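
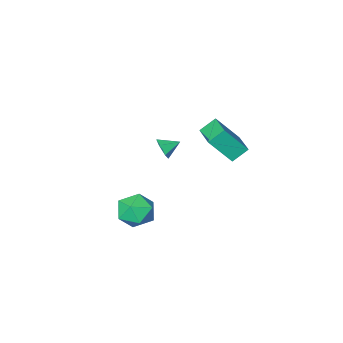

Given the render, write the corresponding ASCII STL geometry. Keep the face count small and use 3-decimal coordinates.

solid 
facet normal -0.676 -0.532 0.511
outer loop
vertex 2.359 0.33 1.115
vertex 3.132 -0.64 1.127
vertex 3.169 0.194 2.045
endloop
endfacet
facet normal -0.732 0.163 0.661
outer loop
vertex 2.359 0.33 1.115
vertex 3.169 0.194 2.045
vertex 2.973 1.315 1.552
endloop
endfacet
facet normal -0.858 0.512 0.052
outer loop
vertex 2.359 0.33 1.115
vertex 2.973 1.315 1.552
vertex 2.816 1.175 0.329
endloop
endfacet
facet normal -0.879 0.032 -0.476
outer loop
vertex 2.359 0.33 1.115
vertex 2.816 1.175 0.329
vertex 2.914 -0.034 0.066
endloop
endfacet
facet normal -0.766 -0.613 -0.193
outer loop
vertex 2.359 0.33 1.115
vertex 2.914 -0.034 0.066
vertex 3.132 -0.64 1.127
endloop
endfacet
facet normal -0.104 0.385 0.917
outer loop
vertex 2.973 1.315 1.552
vertex 3.169 0.194 2.045
vertex 4.126 0.954 1.834
endloop
endfacet
facet normal -0.013 -0.740 0.673
outer loop
vertex 3.169 0.194 2.045
vertex 3.132 -0.64 1.127
vertex 4.224 -0.255 1.571
endloop
endfacet
facet normal -0.159 -0.871 -0.465
outer loop
vertex 3.132 -0.64 1.127
vertex 2.914 -0.034 0.066
vertex 4.067 -0.395 0.348
endloop
endfacet
facet normal -0.341 0.173 -0.924
outer loop
vertex 2.914 -0.034 0.066
vertex 2.816 1.175 0.329
vertex 3.871 0.726 -0.145
endloop
endfacet
facet normal -0.307 0.949 -0.069
outer loop
vertex 2.816 1.175 0.329
vertex 2.973 1.315 1.552
vertex 3.908 1.56 0.773
endloop
endfacet
facet normal 0.879 -0.032 0.476
outer loop
vertex 4.681 0.59 0.785
vertex 4.126 0.954 1.834
vertex 4.224 -0.255 1.571
endloop
endfacet
facet normal 0.858 -0.512 -0.052
outer loop
vertex 4.681 0.59 0.785
vertex 4.224 -0.255 1.571
vertex 4.067 -0.395 0.348
endloop
endfacet
facet normal 0.732 -0.163 -0.661
outer loop
vertex 4.681 0.59 0.785
vertex 4.067 -0.395 0.348
vertex 3.871 0.726 -0.145
endloop
endfacet
facet normal 0.676 0.532 -0.511
outer loop
vertex 4.681 0.59 0.785
vertex 3.871 0.726 -0.145
vertex 3.908 1.56 0.773
endloop
endfacet
facet normal 0.766 0.613 0.193
outer loop
vertex 4.681 0.59 0.785
vertex 3.908 1.56 0.773
vertex 4.126 0.954 1.834
endloop
endfacet
facet normal 0.341 -0.173 0.924
outer loop
vertex 4.224 -0.255 1.571
vertex 4.126 0.954 1.834
vertex 3.169 0.194 2.045
endloop
endfacet
facet normal 0.307 -0.949 0.069
outer loop
vertex 4.067 -0.395 0.348
vertex 4.224 -0.255 1.571
vertex 3.132 -0.64 1.127
endloop
endfacet
facet normal 0.104 -0.385 -0.917
outer loop
vertex 3.871 0.726 -0.145
vertex 4.067 -0.395 0.348
vertex 2.914 -0.034 0.066
endloop
endfacet
facet normal 0.013 0.740 -0.673
outer loop
vertex 3.908 1.56 0.773
vertex 3.871 0.726 -0.145
vertex 2.816 1.175 0.329
endloop
endfacet
facet normal 0.159 0.871 0.465
outer loop
vertex 4.126 0.954 1.834
vertex 3.908 1.56 0.773
vertex 2.973 1.315 1.552
endloop
endfacet
facet normal 0.872 -0.273 -0.406
outer loop
vertex -0.005 -3.191 2.805
vertex -0.373 -3.465 2.199
vertex -0.142 -2.741 2.209
endloop
endfacet
facet normal -0.043 0.792 0.608
outer loop
vertex -0.005 -3.191 2.805
vertex -0.142 -2.741 2.209
vertex -1.367 -3.155 2.661
endloop
endfacet
facet normal 0.873 -0.273 -0.405
outer loop
vertex -0.142 -2.741 2.209
vertex -0.373 -3.465 2.199
vertex -0.509 -3.015 1.602
endloop
endfacet
facet normal -0.375 0.909 -0.184
outer loop
vertex -0.142 -2.741 2.209
vertex -0.509 -3.015 1.602
vertex -1.367 -3.155 2.661
endloop
endfacet
facet normal 0.873 -0.273 -0.405
outer loop
vertex -0.509 -3.015 1.602
vertex -0.373 -3.465 2.199
vertex -0.74 -3.739 1.592
endloop
endfacet
facet normal -0.768 0.253 -0.589
outer loop
vertex -0.509 -3.015 1.602
vertex -0.74 -3.739 1.592
vertex -1.367 -3.155 2.661
endloop
endfacet
facet normal 0.873 -0.272 -0.405
outer loop
vertex -0.74 -3.739 1.592
vertex -0.373 -3.465 2.199
vertex -0.603 -4.189 2.189
endloop
endfacet
facet normal -0.830 -0.521 -0.202
outer loop
vertex -0.74 -3.739 1.592
vertex -0.603 -4.189 2.189
vertex -1.367 -3.155 2.661
endloop
endfacet
facet normal 0.873 -0.272 -0.405
outer loop
vertex -0.603 -4.189 2.189
vertex -0.373 -3.465 2.199
vertex -0.236 -3.915 2.796
endloop
endfacet
facet normal -0.498 -0.637 0.589
outer loop
vertex -0.603 -4.189 2.189
vertex -0.236 -3.915 2.796
vertex -1.367 -3.155 2.661
endloop
endfacet
facet normal 0.872 -0.273 -0.406
outer loop
vertex -0.236 -3.915 2.796
vertex -0.373 -3.465 2.199
vertex -0.005 -3.191 2.805
endloop
endfacet
facet normal -0.105 0.021 0.994
outer loop
vertex -0.236 -3.915 2.796
vertex -0.005 -3.191 2.805
vertex -1.367 -3.155 2.661
endloop
endfacet
facet normal -0.777 0.125 0.617
outer loop
vertex -3.524 -2.826 4.11
vertex -2.976 -0.959 4.421
vertex -4.755 -2.184 2.43
endloop
endfacet
facet normal -0.279 -0.947 -0.158
outer loop
vertex -3.784 -2.341 1.659
vertex -3.524 -2.826 4.11
vertex -4.755 -2.184 2.43
endloop
endfacet
facet normal -0.777 0.125 0.617
outer loop
vertex -4.755 -2.184 2.43
vertex -2.976 -0.959 4.421
vertex -4.207 -0.318 2.741
endloop
endfacet
facet normal -0.565 0.294 -0.771
outer loop
vertex -4.207 -0.318 2.741
vertex -3.784 -2.341 1.659
vertex -4.755 -2.184 2.43
endloop
endfacet
facet normal 0.565 -0.294 0.771
outer loop
vertex -3.524 -2.826 4.11
vertex -2.005 -1.116 3.65
vertex -2.976 -0.959 4.421
endloop
endfacet
facet normal -0.278 -0.948 -0.158
outer loop
vertex -2.553 -2.982 3.339
vertex -3.524 -2.826 4.11
vertex -3.784 -2.341 1.659
endloop
endfacet
facet normal 0.565 -0.294 0.771
outer loop
vertex -2.553 -2.982 3.339
vertex -2.005 -1.116 3.65
vertex -3.524 -2.826 4.11
endloop
endfacet
facet normal 0.278 0.947 0.158
outer loop
vertex -2.976 -0.959 4.421
vertex -2.005 -1.116 3.65
vertex -4.207 -0.318 2.741
endloop
endfacet
facet normal -0.565 0.294 -0.771
outer loop
vertex -3.236 -0.474 1.97
vertex -3.784 -2.341 1.659
vertex -4.207 -0.318 2.741
endloop
endfacet
facet normal 0.278 0.947 0.158
outer loop
vertex -4.207 -0.318 2.741
vertex -2.005 -1.116 3.65
vertex -3.236 -0.474 1.97
endloop
endfacet
facet normal 0.777 -0.125 -0.617
outer loop
vertex -3.236 -0.474 1.97
vertex -2.553 -2.982 3.339
vertex -3.784 -2.341 1.659
endloop
endfacet
facet normal 0.777 -0.125 -0.617
outer loop
vertex -2.005 -1.116 3.65
vertex -2.553 -2.982 3.339
vertex -3.236 -0.474 1.97
endloop
endfacet

endsolid


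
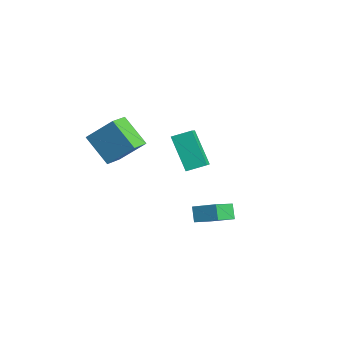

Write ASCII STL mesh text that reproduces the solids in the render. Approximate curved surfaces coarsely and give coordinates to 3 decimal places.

solid 
facet normal -0.502 0.792 -0.348
outer loop
vertex -3.592 -2.8 0.149
vertex -2.816 -1.765 1.387
vertex -2.192 -2.433 -1.035
endloop
endfacet
facet normal -0.433 -0.578 -0.692
outer loop
vertex -1.544 -3.455 -0.587
vertex -3.592 -2.8 0.149
vertex -2.192 -2.433 -1.035
endloop
endfacet
facet normal -0.502 0.792 -0.348
outer loop
vertex -2.192 -2.433 -1.035
vertex -2.816 -1.765 1.387
vertex -1.416 -1.398 0.202
endloop
endfacet
facet normal 0.748 0.197 -0.634
outer loop
vertex -1.416 -1.398 0.202
vertex -1.544 -3.455 -0.587
vertex -2.192 -2.433 -1.035
endloop
endfacet
facet normal -0.748 -0.197 0.634
outer loop
vertex -3.592 -2.8 0.149
vertex -2.168 -2.787 1.835
vertex -2.816 -1.765 1.387
endloop
endfacet
facet normal -0.433 -0.578 -0.691
outer loop
vertex -2.944 -3.822 0.598
vertex -3.592 -2.8 0.149
vertex -1.544 -3.455 -0.587
endloop
endfacet
facet normal -0.748 -0.196 0.634
outer loop
vertex -2.944 -3.822 0.598
vertex -2.168 -2.787 1.835
vertex -3.592 -2.8 0.149
endloop
endfacet
facet normal 0.434 0.578 0.691
outer loop
vertex -2.816 -1.765 1.387
vertex -2.168 -2.787 1.835
vertex -1.416 -1.398 0.202
endloop
endfacet
facet normal 0.749 0.196 -0.633
outer loop
vertex -0.768 -2.42 0.651
vertex -1.544 -3.455 -0.587
vertex -1.416 -1.398 0.202
endloop
endfacet
facet normal 0.433 0.578 0.691
outer loop
vertex -1.416 -1.398 0.202
vertex -2.168 -2.787 1.835
vertex -0.768 -2.42 0.651
endloop
endfacet
facet normal 0.502 -0.792 0.348
outer loop
vertex -0.768 -2.42 0.651
vertex -2.944 -3.822 0.598
vertex -1.544 -3.455 -0.587
endloop
endfacet
facet normal 0.502 -0.792 0.348
outer loop
vertex -2.168 -2.787 1.835
vertex -2.944 -3.822 0.598
vertex -0.768 -2.42 0.651
endloop
endfacet
facet normal -0.736 -0.544 -0.403
outer loop
vertex 2.826 -1.445 -1.569
vertex 2.339 -0.215 -2.338
vertex 3.346 -1.655 -2.235
endloop
endfacet
facet normal 0.318 -0.804 0.502
outer loop
vertex 4.281 -0.965 -1.722
vertex 2.826 -1.445 -1.569
vertex 3.346 -1.655 -2.235
endloop
endfacet
facet normal -0.736 -0.544 -0.404
outer loop
vertex 3.346 -1.655 -2.235
vertex 2.339 -0.215 -2.338
vertex 2.859 -0.425 -3.003
endloop
endfacet
facet normal 0.597 -0.241 -0.765
outer loop
vertex 2.859 -0.425 -3.003
vertex 4.281 -0.965 -1.722
vertex 3.346 -1.655 -2.235
endloop
endfacet
facet normal -0.598 0.241 0.765
outer loop
vertex 2.826 -1.445 -1.569
vertex 3.274 0.475 -1.825
vertex 2.339 -0.215 -2.338
endloop
endfacet
facet normal 0.318 -0.804 0.503
outer loop
vertex 3.761 -0.755 -1.057
vertex 2.826 -1.445 -1.569
vertex 4.281 -0.965 -1.722
endloop
endfacet
facet normal -0.597 0.241 0.765
outer loop
vertex 3.761 -0.755 -1.057
vertex 3.274 0.475 -1.825
vertex 2.826 -1.445 -1.569
endloop
endfacet
facet normal -0.318 0.804 -0.502
outer loop
vertex 2.339 -0.215 -2.338
vertex 3.274 0.475 -1.825
vertex 2.859 -0.425 -3.003
endloop
endfacet
facet normal 0.597 -0.242 -0.765
outer loop
vertex 3.794 0.265 -2.491
vertex 4.281 -0.965 -1.722
vertex 2.859 -0.425 -3.003
endloop
endfacet
facet normal -0.318 0.804 -0.502
outer loop
vertex 2.859 -0.425 -3.003
vertex 3.274 0.475 -1.825
vertex 3.794 0.265 -2.491
endloop
endfacet
facet normal 0.736 0.544 0.404
outer loop
vertex 3.794 0.265 -2.491
vertex 3.761 -0.755 -1.057
vertex 4.281 -0.965 -1.722
endloop
endfacet
facet normal 0.736 0.543 0.403
outer loop
vertex 3.274 0.475 -1.825
vertex 3.761 -0.755 -1.057
vertex 3.794 0.265 -2.491
endloop
endfacet
facet normal -0.653 0.004 0.757
outer loop
vertex -2.099 0.356 -0.375
vertex -1.689 1.281 -0.026
vertex -3.281 1.266 -1.399
endloop
endfacet
facet normal -0.383 -0.864 -0.326
outer loop
vertex -1.871 1.259 -3.034
vertex -2.099 0.356 -0.375
vertex -3.281 1.266 -1.399
endloop
endfacet
facet normal -0.653 0.003 0.757
outer loop
vertex -3.281 1.266 -1.399
vertex -1.689 1.281 -0.026
vertex -2.872 2.191 -1.05
endloop
endfacet
facet normal -0.654 0.503 -0.566
outer loop
vertex -2.872 2.191 -1.05
vertex -1.871 1.259 -3.034
vertex -3.281 1.266 -1.399
endloop
endfacet
facet normal 0.653 -0.503 0.566
outer loop
vertex -2.099 0.356 -0.375
vertex -0.279 1.274 -1.661
vertex -1.689 1.281 -0.026
endloop
endfacet
facet normal -0.382 -0.864 -0.326
outer loop
vertex -0.688 0.349 -2.01
vertex -2.099 0.356 -0.375
vertex -1.871 1.259 -3.034
endloop
endfacet
facet normal 0.653 -0.503 0.566
outer loop
vertex -0.688 0.349 -2.01
vertex -0.279 1.274 -1.661
vertex -2.099 0.356 -0.375
endloop
endfacet
facet normal 0.383 0.864 0.326
outer loop
vertex -1.689 1.281 -0.026
vertex -0.279 1.274 -1.661
vertex -2.872 2.191 -1.05
endloop
endfacet
facet normal -0.653 0.503 -0.566
outer loop
vertex -1.461 2.184 -2.685
vertex -1.871 1.259 -3.034
vertex -2.872 2.191 -1.05
endloop
endfacet
facet normal 0.383 0.864 0.326
outer loop
vertex -2.872 2.191 -1.05
vertex -0.279 1.274 -1.661
vertex -1.461 2.184 -2.685
endloop
endfacet
facet normal 0.653 -0.004 -0.757
outer loop
vertex -1.461 2.184 -2.685
vertex -0.688 0.349 -2.01
vertex -1.871 1.259 -3.034
endloop
endfacet
facet normal 0.653 -0.003 -0.757
outer loop
vertex -0.279 1.274 -1.661
vertex -0.688 0.349 -2.01
vertex -1.461 2.184 -2.685
endloop
endfacet

endsolid


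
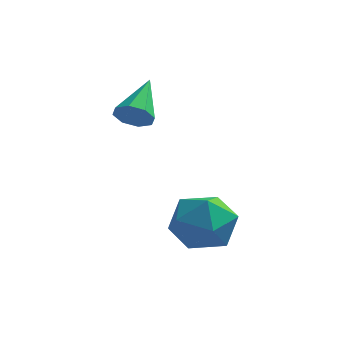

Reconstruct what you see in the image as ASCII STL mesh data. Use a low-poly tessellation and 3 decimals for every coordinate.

solid 
facet normal -0.041 -0.866 -0.498
outer loop
vertex -1.759 0.178 -0.184
vertex -2.25 0.478 -0.665
vertex -1.503 0.425 -0.634
endloop
endfacet
facet normal 0.857 0.045 0.513
outer loop
vertex -1.759 0.178 -0.184
vertex -1.503 0.425 -0.634
vertex -2.17 2.202 0.325
endloop
endfacet
facet normal -0.041 -0.866 -0.498
outer loop
vertex -1.503 0.425 -0.634
vertex -2.25 0.478 -0.665
vertex -1.684 0.703 -1.103
endloop
endfacet
facet normal 0.909 0.402 -0.113
outer loop
vertex -1.503 0.425 -0.634
vertex -1.684 0.703 -1.103
vertex -2.17 2.202 0.325
endloop
endfacet
facet normal -0.041 -0.866 -0.498
outer loop
vertex -1.684 0.703 -1.103
vertex -2.25 0.478 -0.665
vertex -2.197 0.849 -1.315
endloop
endfacet
facet normal 0.435 0.691 -0.577
outer loop
vertex -1.684 0.703 -1.103
vertex -2.197 0.849 -1.315
vertex -2.17 2.202 0.325
endloop
endfacet
facet normal -0.041 -0.866 -0.498
outer loop
vertex -2.197 0.849 -1.315
vertex -2.25 0.478 -0.665
vertex -2.741 0.778 -1.147
endloop
endfacet
facet normal -0.284 0.742 -0.607
outer loop
vertex -2.197 0.849 -1.315
vertex -2.741 0.778 -1.147
vertex -2.17 2.202 0.325
endloop
endfacet
facet normal -0.040 -0.866 -0.498
outer loop
vertex -2.741 0.778 -1.147
vertex -2.25 0.478 -0.665
vertex -2.998 0.531 -0.697
endloop
endfacet
facet normal -0.830 0.525 -0.186
outer loop
vertex -2.741 0.778 -1.147
vertex -2.998 0.531 -0.697
vertex -2.17 2.202 0.325
endloop
endfacet
facet normal -0.040 -0.866 -0.498
outer loop
vertex -2.998 0.531 -0.697
vertex -2.25 0.478 -0.665
vertex -2.816 0.253 -0.228
endloop
endfacet
facet normal -0.882 0.167 0.441
outer loop
vertex -2.998 0.531 -0.697
vertex -2.816 0.253 -0.228
vertex -2.17 2.202 0.325
endloop
endfacet
facet normal -0.041 -0.866 -0.498
outer loop
vertex -2.816 0.253 -0.228
vertex -2.25 0.478 -0.665
vertex -2.303 0.107 -0.016
endloop
endfacet
facet normal -0.408 -0.121 0.905
outer loop
vertex -2.816 0.253 -0.228
vertex -2.303 0.107 -0.016
vertex -2.17 2.202 0.325
endloop
endfacet
facet normal -0.041 -0.866 -0.498
outer loop
vertex -2.303 0.107 -0.016
vertex -2.25 0.478 -0.665
vertex -1.759 0.178 -0.184
endloop
endfacet
facet normal 0.311 -0.172 0.935
outer loop
vertex -2.303 0.107 -0.016
vertex -1.759 0.178 -0.184
vertex -2.17 2.202 0.325
endloop
endfacet
facet normal -0.418 0.797 0.436
outer loop
vertex 0.271 -1.256 -4.069
vertex -0.01 -1.957 -3.058
vertex 1.093 -1.347 -3.116
endloop
endfacet
facet normal 0.111 0.994 -0.001
outer loop
vertex 0.271 -1.256 -4.069
vertex 1.093 -1.347 -3.116
vertex 1.502 -1.394 -4.308
endloop
endfacet
facet normal -0.043 0.754 -0.655
outer loop
vertex 0.271 -1.256 -4.069
vertex 1.502 -1.394 -4.308
vertex 0.652 -2.033 -4.988
endloop
endfacet
facet normal -0.667 0.409 -0.622
outer loop
vertex 0.271 -1.256 -4.069
vertex 0.652 -2.033 -4.988
vertex -0.282 -2.381 -4.215
endloop
endfacet
facet normal -0.899 0.435 0.052
outer loop
vertex 0.271 -1.256 -4.069
vertex -0.282 -2.381 -4.215
vertex -0.01 -1.957 -3.058
endloop
endfacet
facet normal 0.709 0.671 0.217
outer loop
vertex 1.502 -1.394 -4.308
vertex 1.093 -1.347 -3.116
vertex 1.982 -2.179 -3.445
endloop
endfacet
facet normal -0.147 0.353 0.924
outer loop
vertex 1.093 -1.347 -3.116
vertex -0.01 -1.957 -3.058
vertex 1.048 -2.527 -2.672
endloop
endfacet
facet normal -0.924 -0.233 0.303
outer loop
vertex -0.01 -1.957 -3.058
vertex -0.282 -2.381 -4.215
vertex 0.198 -3.166 -3.352
endloop
endfacet
facet normal -0.550 -0.276 -0.788
outer loop
vertex -0.282 -2.381 -4.215
vertex 0.652 -2.033 -4.988
vertex 0.607 -3.213 -4.544
endloop
endfacet
facet normal 0.460 0.284 -0.841
outer loop
vertex 0.652 -2.033 -4.988
vertex 1.502 -1.394 -4.308
vertex 1.71 -2.603 -4.602
endloop
endfacet
facet normal 0.667 -0.409 0.622
outer loop
vertex 1.429 -3.304 -3.591
vertex 1.982 -2.179 -3.445
vertex 1.048 -2.527 -2.672
endloop
endfacet
facet normal 0.043 -0.754 0.655
outer loop
vertex 1.429 -3.304 -3.591
vertex 1.048 -2.527 -2.672
vertex 0.198 -3.166 -3.352
endloop
endfacet
facet normal -0.111 -0.994 0.001
outer loop
vertex 1.429 -3.304 -3.591
vertex 0.198 -3.166 -3.352
vertex 0.607 -3.213 -4.544
endloop
endfacet
facet normal 0.418 -0.797 -0.436
outer loop
vertex 1.429 -3.304 -3.591
vertex 0.607 -3.213 -4.544
vertex 1.71 -2.603 -4.602
endloop
endfacet
facet normal 0.899 -0.435 -0.052
outer loop
vertex 1.429 -3.304 -3.591
vertex 1.71 -2.603 -4.602
vertex 1.982 -2.179 -3.445
endloop
endfacet
facet normal 0.550 0.276 0.788
outer loop
vertex 1.048 -2.527 -2.672
vertex 1.982 -2.179 -3.445
vertex 1.093 -1.347 -3.116
endloop
endfacet
facet normal -0.460 -0.284 0.841
outer loop
vertex 0.198 -3.166 -3.352
vertex 1.048 -2.527 -2.672
vertex -0.01 -1.957 -3.058
endloop
endfacet
facet normal -0.709 -0.671 -0.217
outer loop
vertex 0.607 -3.213 -4.544
vertex 0.198 -3.166 -3.352
vertex -0.282 -2.381 -4.215
endloop
endfacet
facet normal 0.147 -0.353 -0.924
outer loop
vertex 1.71 -2.603 -4.602
vertex 0.607 -3.213 -4.544
vertex 0.652 -2.033 -4.988
endloop
endfacet
facet normal 0.924 0.233 -0.303
outer loop
vertex 1.982 -2.179 -3.445
vertex 1.71 -2.603 -4.602
vertex 1.502 -1.394 -4.308
endloop
endfacet

endsolid


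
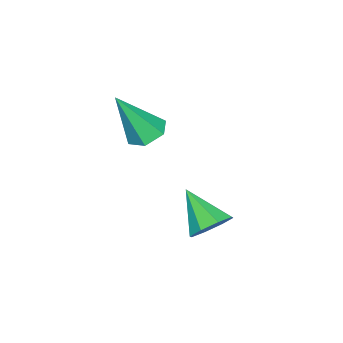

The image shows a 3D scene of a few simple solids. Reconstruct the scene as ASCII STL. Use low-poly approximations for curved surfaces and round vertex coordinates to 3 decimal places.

solid 
facet normal 0.261 0.734 -0.627
outer loop
vertex 0.717 2.888 -2.458
vertex -0.02 3.251 -2.34
vertex 0.724 3.299 -1.974
endloop
endfacet
facet normal 0.772 -0.490 0.405
outer loop
vertex 0.717 2.888 -2.458
vertex 0.724 3.299 -1.974
vertex -0.46 2.009 -1.28
endloop
endfacet
facet normal 0.261 0.734 -0.627
outer loop
vertex 0.724 3.299 -1.974
vertex -0.02 3.251 -2.34
vertex 0.294 3.682 -1.704
endloop
endfacet
facet normal 0.520 -0.018 0.854
outer loop
vertex 0.724 3.299 -1.974
vertex 0.294 3.682 -1.704
vertex -0.46 2.009 -1.28
endloop
endfacet
facet normal 0.260 0.735 -0.626
outer loop
vertex 0.294 3.682 -1.704
vertex -0.02 3.251 -2.34
vertex -0.319 3.812 -1.806
endloop
endfacet
facet normal -0.098 0.286 0.953
outer loop
vertex 0.294 3.682 -1.704
vertex -0.319 3.812 -1.806
vertex -0.46 2.009 -1.28
endloop
endfacet
facet normal 0.260 0.735 -0.627
outer loop
vertex -0.319 3.812 -1.806
vertex -0.02 3.251 -2.34
vertex -0.757 3.613 -2.221
endloop
endfacet
facet normal -0.723 0.245 0.646
outer loop
vertex -0.319 3.812 -1.806
vertex -0.757 3.613 -2.221
vertex -0.46 2.009 -1.28
endloop
endfacet
facet normal 0.260 0.735 -0.626
outer loop
vertex -0.757 3.613 -2.221
vertex -0.02 3.251 -2.34
vertex -0.763 3.202 -2.706
endloop
endfacet
facet normal -0.987 -0.117 0.112
outer loop
vertex -0.757 3.613 -2.221
vertex -0.763 3.202 -2.706
vertex -0.46 2.009 -1.28
endloop
endfacet
facet normal 0.261 0.733 -0.628
outer loop
vertex -0.763 3.202 -2.706
vertex -0.02 3.251 -2.34
vertex -0.334 2.819 -2.975
endloop
endfacet
facet normal -0.736 -0.588 -0.336
outer loop
vertex -0.763 3.202 -2.706
vertex -0.334 2.819 -2.975
vertex -0.46 2.009 -1.28
endloop
endfacet
facet normal 0.260 0.734 -0.628
outer loop
vertex -0.334 2.819 -2.975
vertex -0.02 3.251 -2.34
vertex 0.279 2.689 -2.873
endloop
endfacet
facet normal -0.117 -0.893 -0.435
outer loop
vertex -0.334 2.819 -2.975
vertex 0.279 2.689 -2.873
vertex -0.46 2.009 -1.28
endloop
endfacet
facet normal 0.261 0.734 -0.627
outer loop
vertex 0.279 2.689 -2.873
vertex -0.02 3.251 -2.34
vertex 0.717 2.888 -2.458
endloop
endfacet
facet normal 0.508 -0.852 -0.128
outer loop
vertex 0.279 2.689 -2.873
vertex 0.717 2.888 -2.458
vertex -0.46 2.009 -1.28
endloop
endfacet
facet normal -0.340 0.353 -0.872
outer loop
vertex -0.338 -0.101 0.2
vertex -0.897 0.262 0.565
vertex -0.232 0.61 0.447
endloop
endfacet
facet normal 0.989 -0.116 -0.090
outer loop
vertex -0.338 -0.101 0.2
vertex -0.232 0.61 0.447
vertex -0.183 -0.482 2.395
endloop
endfacet
facet normal -0.340 0.355 -0.871
outer loop
vertex -0.232 0.61 0.447
vertex -0.897 0.262 0.565
vertex -0.791 0.973 0.813
endloop
endfacet
facet normal 0.661 0.661 0.354
outer loop
vertex -0.232 0.61 0.447
vertex -0.791 0.973 0.813
vertex -0.183 -0.482 2.395
endloop
endfacet
facet normal -0.340 0.355 -0.871
outer loop
vertex -0.791 0.973 0.813
vertex -0.897 0.262 0.565
vertex -1.456 0.625 0.931
endloop
endfacet
facet normal -0.227 0.672 0.705
outer loop
vertex -0.791 0.973 0.813
vertex -1.456 0.625 0.931
vertex -0.183 -0.482 2.395
endloop
endfacet
facet normal -0.341 0.353 -0.871
outer loop
vertex -1.456 0.625 0.931
vertex -0.897 0.262 0.565
vertex -1.562 -0.086 0.684
endloop
endfacet
facet normal -0.786 -0.095 0.611
outer loop
vertex -1.456 0.625 0.931
vertex -1.562 -0.086 0.684
vertex -0.183 -0.482 2.395
endloop
endfacet
facet normal -0.341 0.354 -0.871
outer loop
vertex -1.562 -0.086 0.684
vertex -0.897 0.262 0.565
vertex -1.004 -0.449 0.318
endloop
endfacet
facet normal -0.458 -0.873 0.167
outer loop
vertex -1.562 -0.086 0.684
vertex -1.004 -0.449 0.318
vertex -0.183 -0.482 2.395
endloop
endfacet
facet normal -0.339 0.354 -0.872
outer loop
vertex -1.004 -0.449 0.318
vertex -0.897 0.262 0.565
vertex -0.338 -0.101 0.2
endloop
endfacet
facet normal 0.429 -0.884 -0.184
outer loop
vertex -1.004 -0.449 0.318
vertex -0.338 -0.101 0.2
vertex -0.183 -0.482 2.395
endloop
endfacet

endsolid


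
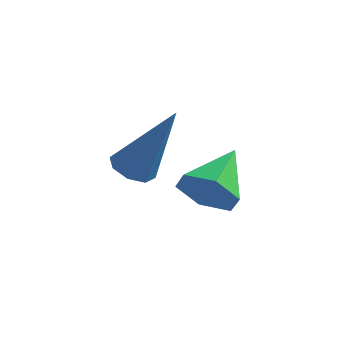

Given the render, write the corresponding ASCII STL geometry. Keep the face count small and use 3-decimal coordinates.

solid 
facet normal -0.119 -0.915 -0.387
outer loop
vertex 3.201 -2.349 1.631
vertex 2.759 -2.526 2.185
vertex 2.482 -2.233 1.577
endloop
endfacet
facet normal 0.167 0.721 -0.672
outer loop
vertex 3.201 -2.349 1.631
vertex 2.482 -2.233 1.577
vertex 2.921 -1.274 2.715
endloop
endfacet
facet normal -0.117 -0.914 -0.388
outer loop
vertex 2.482 -2.233 1.577
vertex 2.759 -2.526 2.185
vertex 2.04 -2.411 2.13
endloop
endfacet
facet normal -0.665 0.677 -0.314
outer loop
vertex 2.482 -2.233 1.577
vertex 2.04 -2.411 2.13
vertex 2.921 -1.274 2.715
endloop
endfacet
facet normal -0.117 -0.915 -0.387
outer loop
vertex 2.04 -2.411 2.13
vertex 2.759 -2.526 2.185
vertex 2.318 -2.704 2.739
endloop
endfacet
facet normal -0.783 0.339 0.521
outer loop
vertex 2.04 -2.411 2.13
vertex 2.318 -2.704 2.739
vertex 2.921 -1.274 2.715
endloop
endfacet
facet normal -0.118 -0.914 -0.388
outer loop
vertex 2.318 -2.704 2.739
vertex 2.759 -2.526 2.185
vertex 3.036 -2.82 2.793
endloop
endfacet
facet normal -0.068 0.045 0.997
outer loop
vertex 2.318 -2.704 2.739
vertex 3.036 -2.82 2.793
vertex 2.921 -1.274 2.715
endloop
endfacet
facet normal -0.118 -0.914 -0.388
outer loop
vertex 3.036 -2.82 2.793
vertex 2.759 -2.526 2.185
vertex 3.478 -2.642 2.24
endloop
endfacet
facet normal 0.764 0.089 0.639
outer loop
vertex 3.036 -2.82 2.793
vertex 3.478 -2.642 2.24
vertex 2.921 -1.274 2.715
endloop
endfacet
facet normal -0.118 -0.915 -0.386
outer loop
vertex 3.478 -2.642 2.24
vertex 2.759 -2.526 2.185
vertex 3.201 -2.349 1.631
endloop
endfacet
facet normal 0.883 0.427 -0.196
outer loop
vertex 3.478 -2.642 2.24
vertex 3.201 -2.349 1.631
vertex 2.921 -1.274 2.715
endloop
endfacet
facet normal -0.450 -0.125 -0.884
outer loop
vertex 0.927 -1.21 1.201
vertex 0.51 -0.875 1.366
vertex 0.999 -0.798 1.106
endloop
endfacet
facet normal 0.962 -0.209 -0.177
outer loop
vertex 0.927 -1.21 1.201
vertex 0.999 -0.798 1.106
vertex 1.41 -0.625 3.134
endloop
endfacet
facet normal -0.450 -0.126 -0.884
outer loop
vertex 0.999 -0.798 1.106
vertex 0.51 -0.875 1.366
vertex 0.784 -0.431 1.163
endloop
endfacet
facet normal 0.828 0.518 -0.212
outer loop
vertex 0.999 -0.798 1.106
vertex 0.784 -0.431 1.163
vertex 1.41 -0.625 3.134
endloop
endfacet
facet normal -0.451 -0.125 -0.884
outer loop
vertex 0.784 -0.431 1.163
vertex 0.51 -0.875 1.366
vertex 0.408 -0.325 1.34
endloop
endfacet
facet normal 0.275 0.962 0.007
outer loop
vertex 0.784 -0.431 1.163
vertex 0.408 -0.325 1.34
vertex 1.41 -0.625 3.134
endloop
endfacet
facet normal -0.451 -0.125 -0.884
outer loop
vertex 0.408 -0.325 1.34
vertex 0.51 -0.875 1.366
vertex 0.092 -0.541 1.532
endloop
endfacet
facet normal -0.373 0.859 0.352
outer loop
vertex 0.408 -0.325 1.34
vertex 0.092 -0.541 1.532
vertex 1.41 -0.625 3.134
endloop
endfacet
facet normal -0.451 -0.125 -0.884
outer loop
vertex 0.092 -0.541 1.532
vertex 0.51 -0.875 1.366
vertex 0.02 -0.953 1.627
endloop
endfacet
facet normal -0.736 0.272 0.620
outer loop
vertex 0.092 -0.541 1.532
vertex 0.02 -0.953 1.627
vertex 1.41 -0.625 3.134
endloop
endfacet
facet normal -0.451 -0.125 -0.884
outer loop
vertex 0.02 -0.953 1.627
vertex 0.51 -0.875 1.366
vertex 0.235 -1.319 1.569
endloop
endfacet
facet normal -0.602 -0.457 0.655
outer loop
vertex 0.02 -0.953 1.627
vertex 0.235 -1.319 1.569
vertex 1.41 -0.625 3.134
endloop
endfacet
facet normal -0.451 -0.125 -0.884
outer loop
vertex 0.235 -1.319 1.569
vertex 0.51 -0.875 1.366
vertex 0.611 -1.425 1.392
endloop
endfacet
facet normal -0.049 -0.899 0.435
outer loop
vertex 0.235 -1.319 1.569
vertex 0.611 -1.425 1.392
vertex 1.41 -0.625 3.134
endloop
endfacet
facet normal -0.450 -0.124 -0.884
outer loop
vertex 0.611 -1.425 1.392
vertex 0.51 -0.875 1.366
vertex 0.927 -1.21 1.201
endloop
endfacet
facet normal 0.597 -0.797 0.092
outer loop
vertex 0.611 -1.425 1.392
vertex 0.927 -1.21 1.201
vertex 1.41 -0.625 3.134
endloop
endfacet

endsolid


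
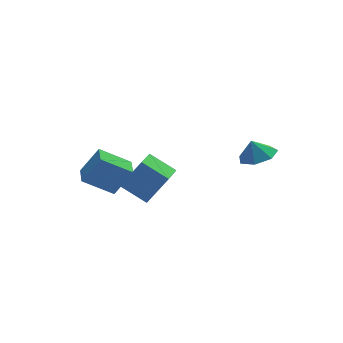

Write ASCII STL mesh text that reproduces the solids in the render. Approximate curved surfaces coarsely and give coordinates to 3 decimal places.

solid 
facet normal -0.547 0.083 -0.833
outer loop
vertex -4.158 3.497 -3.62
vertex -3.808 4.703 -3.729
vertex -2.554 2.932 -4.729
endloop
endfacet
facet normal -0.277 -0.957 0.087
outer loop
vertex -1.532 2.777 -3.171
vertex -4.158 3.497 -3.62
vertex -2.554 2.932 -4.729
endloop
endfacet
facet normal -0.547 0.083 -0.833
outer loop
vertex -2.554 2.932 -4.729
vertex -3.808 4.703 -3.729
vertex -2.204 4.138 -4.838
endloop
endfacet
facet normal 0.790 -0.279 -0.546
outer loop
vertex -2.204 4.138 -4.838
vertex -1.532 2.777 -3.171
vertex -2.554 2.932 -4.729
endloop
endfacet
facet normal -0.790 0.279 0.546
outer loop
vertex -4.158 3.497 -3.62
vertex -2.786 4.548 -2.171
vertex -3.808 4.703 -3.729
endloop
endfacet
facet normal -0.277 -0.957 0.087
outer loop
vertex -3.136 3.342 -2.062
vertex -4.158 3.497 -3.62
vertex -1.532 2.777 -3.171
endloop
endfacet
facet normal -0.790 0.279 0.546
outer loop
vertex -3.136 3.342 -2.062
vertex -2.786 4.548 -2.171
vertex -4.158 3.497 -3.62
endloop
endfacet
facet normal 0.277 0.957 -0.087
outer loop
vertex -3.808 4.703 -3.729
vertex -2.786 4.548 -2.171
vertex -2.204 4.138 -4.838
endloop
endfacet
facet normal 0.790 -0.279 -0.546
outer loop
vertex -1.182 3.983 -3.28
vertex -1.532 2.777 -3.171
vertex -2.204 4.138 -4.838
endloop
endfacet
facet normal 0.277 0.957 -0.087
outer loop
vertex -2.204 4.138 -4.838
vertex -2.786 4.548 -2.171
vertex -1.182 3.983 -3.28
endloop
endfacet
facet normal 0.547 -0.083 0.833
outer loop
vertex -1.182 3.983 -3.28
vertex -3.136 3.342 -2.062
vertex -1.532 2.777 -3.171
endloop
endfacet
facet normal 0.547 -0.083 0.833
outer loop
vertex -2.786 4.548 -2.171
vertex -3.136 3.342 -2.062
vertex -1.182 3.983 -3.28
endloop
endfacet
facet normal -0.584 0.056 -0.810
outer loop
vertex -2.28 -1.14 -2.483
vertex -3.317 -0.057 -1.66
vertex -1.308 0.248 -3.087
endloop
endfacet
facet normal 0.606 -0.634 -0.481
outer loop
vertex -0.163 0.137 -1.5
vertex -2.28 -1.14 -2.483
vertex -1.308 0.248 -3.087
endloop
endfacet
facet normal -0.584 0.057 -0.810
outer loop
vertex -1.308 0.248 -3.087
vertex -3.317 -0.057 -1.66
vertex -2.344 1.332 -2.264
endloop
endfacet
facet normal 0.540 0.771 -0.336
outer loop
vertex -2.344 1.332 -2.264
vertex -0.163 0.137 -1.5
vertex -1.308 0.248 -3.087
endloop
endfacet
facet normal -0.540 -0.772 0.336
outer loop
vertex -2.28 -1.14 -2.483
vertex -2.172 -0.168 -0.073
vertex -3.317 -0.057 -1.66
endloop
endfacet
facet normal 0.606 -0.634 -0.481
outer loop
vertex -1.136 -1.252 -0.896
vertex -2.28 -1.14 -2.483
vertex -0.163 0.137 -1.5
endloop
endfacet
facet normal -0.541 -0.771 0.335
outer loop
vertex -1.136 -1.252 -0.896
vertex -2.172 -0.168 -0.073
vertex -2.28 -1.14 -2.483
endloop
endfacet
facet normal -0.606 0.634 0.481
outer loop
vertex -3.317 -0.057 -1.66
vertex -2.172 -0.168 -0.073
vertex -2.344 1.332 -2.264
endloop
endfacet
facet normal 0.540 0.772 -0.335
outer loop
vertex -1.2 1.22 -0.677
vertex -0.163 0.137 -1.5
vertex -2.344 1.332 -2.264
endloop
endfacet
facet normal -0.606 0.634 0.481
outer loop
vertex -2.344 1.332 -2.264
vertex -2.172 -0.168 -0.073
vertex -1.2 1.22 -0.677
endloop
endfacet
facet normal 0.584 -0.057 0.810
outer loop
vertex -1.2 1.22 -0.677
vertex -1.136 -1.252 -0.896
vertex -0.163 0.137 -1.5
endloop
endfacet
facet normal 0.584 -0.057 0.810
outer loop
vertex -2.172 -0.168 -0.073
vertex -1.136 -1.252 -0.896
vertex -1.2 1.22 -0.677
endloop
endfacet
facet normal 0.248 -0.251 -0.936
outer loop
vertex 4.453 -1.141 0.009
vertex 3.554 -1.715 -0.075
vertex 3.711 -0.683 -0.31
endloop
endfacet
facet normal 0.243 0.788 0.565
outer loop
vertex 4.453 -1.141 0.009
vertex 3.711 -0.683 -0.31
vertex 3.286 -1.445 0.935
endloop
endfacet
facet normal 0.247 -0.251 -0.936
outer loop
vertex 3.711 -0.683 -0.31
vertex 3.554 -1.715 -0.075
vertex 2.85 -1.002 -0.452
endloop
endfacet
facet normal -0.376 0.842 0.387
outer loop
vertex 3.711 -0.683 -0.31
vertex 2.85 -1.002 -0.452
vertex 3.286 -1.445 0.935
endloop
endfacet
facet normal 0.248 -0.250 -0.936
outer loop
vertex 2.85 -1.002 -0.452
vertex 3.554 -1.715 -0.075
vertex 2.52 -1.858 -0.311
endloop
endfacet
facet normal -0.837 0.386 0.387
outer loop
vertex 2.85 -1.002 -0.452
vertex 2.52 -1.858 -0.311
vertex 3.286 -1.445 0.935
endloop
endfacet
facet normal 0.248 -0.251 -0.936
outer loop
vertex 2.52 -1.858 -0.311
vertex 3.554 -1.715 -0.075
vertex 2.967 -2.606 0.008
endloop
endfacet
facet normal -0.792 -0.233 0.564
outer loop
vertex 2.52 -1.858 -0.311
vertex 2.967 -2.606 0.008
vertex 3.286 -1.445 0.935
endloop
endfacet
facet normal 0.246 -0.250 -0.936
outer loop
vertex 2.967 -2.606 0.008
vertex 3.554 -1.715 -0.075
vertex 3.857 -2.684 0.263
endloop
endfacet
facet normal -0.274 -0.553 0.787
outer loop
vertex 2.967 -2.606 0.008
vertex 3.857 -2.684 0.263
vertex 3.286 -1.445 0.935
endloop
endfacet
facet normal 0.247 -0.249 -0.936
outer loop
vertex 3.857 -2.684 0.263
vertex 3.554 -1.715 -0.075
vertex 4.518 -2.032 0.264
endloop
endfacet
facet normal 0.325 -0.331 0.886
outer loop
vertex 3.857 -2.684 0.263
vertex 4.518 -2.032 0.264
vertex 3.286 -1.445 0.935
endloop
endfacet
facet normal 0.247 -0.250 -0.936
outer loop
vertex 4.518 -2.032 0.264
vertex 3.554 -1.715 -0.075
vertex 4.453 -1.141 0.009
endloop
endfacet
facet normal 0.556 0.266 0.788
outer loop
vertex 4.518 -2.032 0.264
vertex 4.453 -1.141 0.009
vertex 3.286 -1.445 0.935
endloop
endfacet

endsolid


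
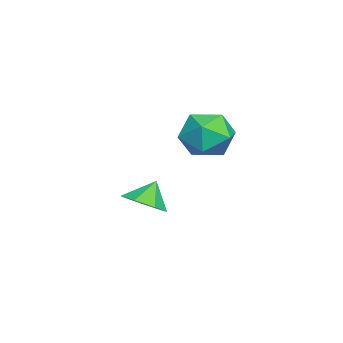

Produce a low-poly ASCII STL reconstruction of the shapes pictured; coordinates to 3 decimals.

solid 
facet normal 0.194 -0.074 0.978
outer loop
vertex 2.349 1.193 2.616
vertex 2.274 0.031 2.543
vertex 3.301 0.561 2.379
endloop
endfacet
facet normal 0.508 0.503 0.699
outer loop
vertex 2.349 1.193 2.616
vertex 3.301 0.561 2.379
vertex 3.105 1.557 1.804
endloop
endfacet
facet normal 0.000 0.912 0.409
outer loop
vertex 2.349 1.193 2.616
vertex 3.105 1.557 1.804
vertex 1.957 1.643 1.613
endloop
endfacet
facet normal -0.627 0.589 0.509
outer loop
vertex 2.349 1.193 2.616
vertex 1.957 1.643 1.613
vertex 1.443 0.7 2.07
endloop
endfacet
facet normal -0.507 -0.021 0.861
outer loop
vertex 2.349 1.193 2.616
vertex 1.443 0.7 2.07
vertex 2.274 0.031 2.543
endloop
endfacet
facet normal 0.942 0.287 0.175
outer loop
vertex 3.105 1.557 1.804
vertex 3.301 0.561 2.379
vertex 3.497 0.62 1.23
endloop
endfacet
facet normal 0.434 -0.647 0.627
outer loop
vertex 3.301 0.561 2.379
vertex 2.274 0.031 2.543
vertex 2.983 -0.323 1.687
endloop
endfacet
facet normal -0.702 -0.562 0.438
outer loop
vertex 2.274 0.031 2.543
vertex 1.443 0.7 2.07
vertex 1.835 -0.237 1.496
endloop
endfacet
facet normal -0.896 0.425 -0.131
outer loop
vertex 1.443 0.7 2.07
vertex 1.957 1.643 1.613
vertex 1.639 0.759 0.921
endloop
endfacet
facet normal 0.120 0.949 -0.293
outer loop
vertex 1.957 1.643 1.613
vertex 3.105 1.557 1.804
vertex 2.666 1.289 0.757
endloop
endfacet
facet normal 0.627 -0.589 -0.509
outer loop
vertex 2.591 0.127 0.684
vertex 3.497 0.62 1.23
vertex 2.983 -0.323 1.687
endloop
endfacet
facet normal -0.000 -0.912 -0.409
outer loop
vertex 2.591 0.127 0.684
vertex 2.983 -0.323 1.687
vertex 1.835 -0.237 1.496
endloop
endfacet
facet normal -0.508 -0.503 -0.699
outer loop
vertex 2.591 0.127 0.684
vertex 1.835 -0.237 1.496
vertex 1.639 0.759 0.921
endloop
endfacet
facet normal -0.194 0.074 -0.978
outer loop
vertex 2.591 0.127 0.684
vertex 1.639 0.759 0.921
vertex 2.666 1.289 0.757
endloop
endfacet
facet normal 0.507 0.021 -0.861
outer loop
vertex 2.591 0.127 0.684
vertex 2.666 1.289 0.757
vertex 3.497 0.62 1.23
endloop
endfacet
facet normal 0.896 -0.425 0.131
outer loop
vertex 2.983 -0.323 1.687
vertex 3.497 0.62 1.23
vertex 3.301 0.561 2.379
endloop
endfacet
facet normal -0.120 -0.949 0.293
outer loop
vertex 1.835 -0.237 1.496
vertex 2.983 -0.323 1.687
vertex 2.274 0.031 2.543
endloop
endfacet
facet normal -0.942 -0.287 -0.175
outer loop
vertex 1.639 0.759 0.921
vertex 1.835 -0.237 1.496
vertex 1.443 0.7 2.07
endloop
endfacet
facet normal -0.434 0.647 -0.627
outer loop
vertex 2.666 1.289 0.757
vertex 1.639 0.759 0.921
vertex 1.957 1.643 1.613
endloop
endfacet
facet normal 0.702 0.562 -0.438
outer loop
vertex 3.497 0.62 1.23
vertex 2.666 1.289 0.757
vertex 3.105 1.557 1.804
endloop
endfacet
facet normal 0.453 -0.348 -0.820
outer loop
vertex 1.089 -2.175 -2.432
vertex 0.312 -1.938 -2.962
vertex 1.093 -1.399 -2.759
endloop
endfacet
facet normal 0.453 0.344 0.822
outer loop
vertex 1.089 -2.175 -2.432
vertex 1.093 -1.399 -2.759
vertex -0.232 -1.522 -1.978
endloop
endfacet
facet normal 0.453 -0.347 -0.821
outer loop
vertex 1.093 -1.399 -2.759
vertex 0.312 -1.938 -2.962
vertex 0.508 -1.029 -3.238
endloop
endfacet
facet normal 0.184 0.874 0.450
outer loop
vertex 1.093 -1.399 -2.759
vertex 0.508 -1.029 -3.238
vertex -0.232 -1.522 -1.978
endloop
endfacet
facet normal 0.454 -0.347 -0.820
outer loop
vertex 0.508 -1.029 -3.238
vertex 0.312 -1.938 -2.962
vertex -0.224 -1.344 -3.51
endloop
endfacet
facet normal -0.425 0.899 0.102
outer loop
vertex 0.508 -1.029 -3.238
vertex -0.224 -1.344 -3.51
vertex -0.232 -1.522 -1.978
endloop
endfacet
facet normal 0.455 -0.347 -0.820
outer loop
vertex -0.224 -1.344 -3.51
vertex 0.312 -1.938 -2.962
vertex -0.552 -2.106 -3.37
endloop
endfacet
facet normal -0.915 0.402 0.042
outer loop
vertex -0.224 -1.344 -3.51
vertex -0.552 -2.106 -3.37
vertex -0.232 -1.522 -1.978
endloop
endfacet
facet normal 0.455 -0.347 -0.820
outer loop
vertex -0.552 -2.106 -3.37
vertex 0.312 -1.938 -2.962
vertex -0.23 -2.742 -2.922
endloop
endfacet
facet normal -0.918 -0.244 0.313
outer loop
vertex -0.552 -2.106 -3.37
vertex -0.23 -2.742 -2.922
vertex -0.232 -1.522 -1.978
endloop
endfacet
facet normal 0.454 -0.347 -0.821
outer loop
vertex -0.23 -2.742 -2.922
vertex 0.312 -1.938 -2.962
vertex 0.501 -2.773 -2.505
endloop
endfacet
facet normal -0.430 -0.553 0.714
outer loop
vertex -0.23 -2.742 -2.922
vertex 0.501 -2.773 -2.505
vertex -0.232 -1.522 -1.978
endloop
endfacet
facet normal 0.454 -0.346 -0.821
outer loop
vertex 0.501 -2.773 -2.505
vertex 0.312 -1.938 -2.962
vertex 1.089 -2.175 -2.432
endloop
endfacet
facet normal 0.179 -0.291 0.940
outer loop
vertex 0.501 -2.773 -2.505
vertex 1.089 -2.175 -2.432
vertex -0.232 -1.522 -1.978
endloop
endfacet

endsolid


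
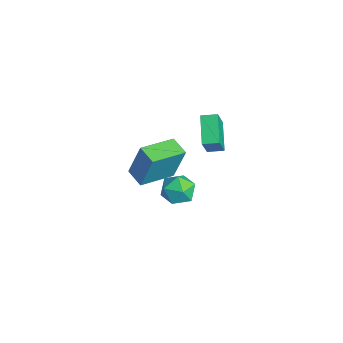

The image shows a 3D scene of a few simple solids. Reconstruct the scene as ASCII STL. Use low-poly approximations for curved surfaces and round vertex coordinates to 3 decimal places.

solid 
facet normal -0.998 0.034 0.051
outer loop
vertex -3.134 -0.535 -2.787
vertex -3.104 -0.988 -1.897
vertex -3.073 0.009 -1.951
endloop
endfacet
facet normal -0.743 0.584 -0.326
outer loop
vertex -3.134 -0.535 -2.787
vertex -3.073 0.009 -1.951
vertex -2.527 0.258 -2.75
endloop
endfacet
facet normal -0.367 0.322 -0.873
outer loop
vertex -3.134 -0.535 -2.787
vertex -2.527 0.258 -2.75
vertex -2.221 -0.585 -3.19
endloop
endfacet
facet normal -0.390 -0.391 -0.834
outer loop
vertex -3.134 -0.535 -2.787
vertex -2.221 -0.585 -3.19
vertex -2.577 -1.355 -2.663
endloop
endfacet
facet normal -0.779 -0.569 -0.263
outer loop
vertex -3.134 -0.535 -2.787
vertex -2.577 -1.355 -2.663
vertex -3.104 -0.988 -1.897
endloop
endfacet
facet normal -0.297 0.950 0.093
outer loop
vertex -2.527 0.258 -2.75
vertex -3.073 0.009 -1.951
vertex -2.123 0.295 -1.837
endloop
endfacet
facet normal -0.709 0.060 0.703
outer loop
vertex -3.073 0.009 -1.951
vertex -3.104 -0.988 -1.897
vertex -2.479 -0.475 -1.31
endloop
endfacet
facet normal -0.355 -0.915 0.194
outer loop
vertex -3.104 -0.988 -1.897
vertex -2.577 -1.355 -2.663
vertex -2.173 -1.318 -1.75
endloop
endfacet
facet normal 0.276 -0.627 -0.729
outer loop
vertex -2.577 -1.355 -2.663
vertex -2.221 -0.585 -3.19
vertex -1.627 -1.069 -2.549
endloop
endfacet
facet normal 0.311 0.526 -0.791
outer loop
vertex -2.221 -0.585 -3.19
vertex -2.527 0.258 -2.75
vertex -1.596 -0.072 -2.603
endloop
endfacet
facet normal 0.390 0.391 0.834
outer loop
vertex -1.566 -0.525 -1.713
vertex -2.123 0.295 -1.837
vertex -2.479 -0.475 -1.31
endloop
endfacet
facet normal 0.367 -0.322 0.873
outer loop
vertex -1.566 -0.525 -1.713
vertex -2.479 -0.475 -1.31
vertex -2.173 -1.318 -1.75
endloop
endfacet
facet normal 0.743 -0.584 0.326
outer loop
vertex -1.566 -0.525 -1.713
vertex -2.173 -1.318 -1.75
vertex -1.627 -1.069 -2.549
endloop
endfacet
facet normal 0.998 -0.034 -0.051
outer loop
vertex -1.566 -0.525 -1.713
vertex -1.627 -1.069 -2.549
vertex -1.596 -0.072 -2.603
endloop
endfacet
facet normal 0.779 0.569 0.263
outer loop
vertex -1.566 -0.525 -1.713
vertex -1.596 -0.072 -2.603
vertex -2.123 0.295 -1.837
endloop
endfacet
facet normal -0.276 0.627 0.729
outer loop
vertex -2.479 -0.475 -1.31
vertex -2.123 0.295 -1.837
vertex -3.073 0.009 -1.951
endloop
endfacet
facet normal -0.311 -0.526 0.791
outer loop
vertex -2.173 -1.318 -1.75
vertex -2.479 -0.475 -1.31
vertex -3.104 -0.988 -1.897
endloop
endfacet
facet normal 0.297 -0.950 -0.093
outer loop
vertex -1.627 -1.069 -2.549
vertex -2.173 -1.318 -1.75
vertex -2.577 -1.355 -2.663
endloop
endfacet
facet normal 0.709 -0.060 -0.703
outer loop
vertex -1.596 -0.072 -2.603
vertex -1.627 -1.069 -2.549
vertex -2.221 -0.585 -3.19
endloop
endfacet
facet normal 0.355 0.915 -0.194
outer loop
vertex -2.123 0.295 -1.837
vertex -1.596 -0.072 -2.603
vertex -2.527 0.258 -2.75
endloop
endfacet
facet normal -0.940 -0.266 0.212
outer loop
vertex -0.943 -2.856 3.186
vertex -1.558 -1.007 2.783
vertex -1.237 -3.381 1.227
endloop
endfacet
facet normal 0.310 -0.929 0.203
outer loop
vertex -0.222 -3.093 0.997
vertex -0.943 -2.856 3.186
vertex -1.237 -3.381 1.227
endloop
endfacet
facet normal -0.940 -0.266 0.212
outer loop
vertex -1.237 -3.381 1.227
vertex -1.558 -1.007 2.783
vertex -1.852 -1.532 0.823
endloop
endfacet
facet normal -0.144 -0.257 -0.956
outer loop
vertex -1.852 -1.532 0.823
vertex -0.222 -3.093 0.997
vertex -1.237 -3.381 1.227
endloop
endfacet
facet normal 0.144 0.256 0.956
outer loop
vertex -0.943 -2.856 3.186
vertex -0.543 -0.719 2.553
vertex -1.558 -1.007 2.783
endloop
endfacet
facet normal 0.309 -0.929 0.202
outer loop
vertex 0.072 -2.568 2.957
vertex -0.943 -2.856 3.186
vertex -0.222 -3.093 0.997
endloop
endfacet
facet normal 0.143 0.256 0.956
outer loop
vertex 0.072 -2.568 2.957
vertex -0.543 -0.719 2.553
vertex -0.943 -2.856 3.186
endloop
endfacet
facet normal -0.309 0.929 -0.202
outer loop
vertex -1.558 -1.007 2.783
vertex -0.543 -0.719 2.553
vertex -1.852 -1.532 0.823
endloop
endfacet
facet normal -0.143 -0.256 -0.956
outer loop
vertex -0.837 -1.244 0.594
vertex -0.222 -3.093 0.997
vertex -1.852 -1.532 0.823
endloop
endfacet
facet normal -0.309 0.929 -0.203
outer loop
vertex -1.852 -1.532 0.823
vertex -0.543 -0.719 2.553
vertex -0.837 -1.244 0.594
endloop
endfacet
facet normal 0.940 0.266 -0.212
outer loop
vertex -0.837 -1.244 0.594
vertex 0.072 -2.568 2.957
vertex -0.222 -3.093 0.997
endloop
endfacet
facet normal 0.940 0.266 -0.212
outer loop
vertex -0.543 -0.719 2.553
vertex 0.072 -2.568 2.957
vertex -0.837 -1.244 0.594
endloop
endfacet
facet normal -0.403 0.311 -0.861
outer loop
vertex -1.614 0.619 3.438
vertex -1.318 1.392 3.579
vertex -0.203 0.226 2.636
endloop
endfacet
facet normal -0.352 -0.921 -0.167
outer loop
vertex 0.418 -0.252 3.961
vertex -1.614 0.619 3.438
vertex -0.203 0.226 2.636
endloop
endfacet
facet normal -0.403 0.310 -0.861
outer loop
vertex -0.203 0.226 2.636
vertex -1.318 1.392 3.579
vertex 0.093 0.999 2.776
endloop
endfacet
facet normal 0.844 -0.236 -0.481
outer loop
vertex 0.093 0.999 2.776
vertex 0.418 -0.252 3.961
vertex -0.203 0.226 2.636
endloop
endfacet
facet normal -0.845 0.236 0.481
outer loop
vertex -1.614 0.619 3.438
vertex -0.697 0.914 4.904
vertex -1.318 1.392 3.579
endloop
endfacet
facet normal -0.352 -0.921 -0.167
outer loop
vertex -0.993 0.141 4.764
vertex -1.614 0.619 3.438
vertex 0.418 -0.252 3.961
endloop
endfacet
facet normal -0.844 0.236 0.481
outer loop
vertex -0.993 0.141 4.764
vertex -0.697 0.914 4.904
vertex -1.614 0.619 3.438
endloop
endfacet
facet normal 0.352 0.921 0.167
outer loop
vertex -1.318 1.392 3.579
vertex -0.697 0.914 4.904
vertex 0.093 0.999 2.776
endloop
endfacet
facet normal 0.845 -0.236 -0.481
outer loop
vertex 0.714 0.521 4.102
vertex 0.418 -0.252 3.961
vertex 0.093 0.999 2.776
endloop
endfacet
facet normal 0.352 0.921 0.167
outer loop
vertex 0.093 0.999 2.776
vertex -0.697 0.914 4.904
vertex 0.714 0.521 4.102
endloop
endfacet
facet normal 0.403 -0.311 0.861
outer loop
vertex 0.714 0.521 4.102
vertex -0.993 0.141 4.764
vertex 0.418 -0.252 3.961
endloop
endfacet
facet normal 0.403 -0.310 0.861
outer loop
vertex -0.697 0.914 4.904
vertex -0.993 0.141 4.764
vertex 0.714 0.521 4.102
endloop
endfacet

endsolid


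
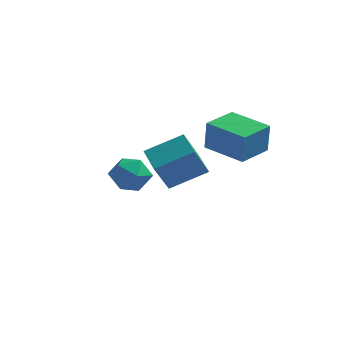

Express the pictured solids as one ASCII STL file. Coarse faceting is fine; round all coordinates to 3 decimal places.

solid 
facet normal -0.904 0.420 0.083
outer loop
vertex -0.028 1.189 4.237
vertex 0.704 2.756 4.272
vertex -0.131 1.27 2.703
endloop
endfacet
facet normal -0.423 -0.906 -0.019
outer loop
vertex 1.776 0.384 2.528
vertex -0.028 1.189 4.237
vertex -0.131 1.27 2.703
endloop
endfacet
facet normal -0.904 0.420 0.083
outer loop
vertex -0.131 1.27 2.703
vertex 0.704 2.756 4.272
vertex 0.601 2.838 2.738
endloop
endfacet
facet normal -0.067 0.053 -0.996
outer loop
vertex 0.601 2.838 2.738
vertex 1.776 0.384 2.528
vertex -0.131 1.27 2.703
endloop
endfacet
facet normal 0.067 -0.053 0.996
outer loop
vertex -0.028 1.189 4.237
vertex 2.611 1.87 4.097
vertex 0.704 2.756 4.272
endloop
endfacet
facet normal -0.423 -0.906 -0.020
outer loop
vertex 1.879 0.302 4.062
vertex -0.028 1.189 4.237
vertex 1.776 0.384 2.528
endloop
endfacet
facet normal 0.067 -0.053 0.996
outer loop
vertex 1.879 0.302 4.062
vertex 2.611 1.87 4.097
vertex -0.028 1.189 4.237
endloop
endfacet
facet normal 0.423 0.906 0.020
outer loop
vertex 0.704 2.756 4.272
vertex 2.611 1.87 4.097
vertex 0.601 2.838 2.738
endloop
endfacet
facet normal -0.067 0.053 -0.996
outer loop
vertex 2.508 1.951 2.563
vertex 1.776 0.384 2.528
vertex 0.601 2.838 2.738
endloop
endfacet
facet normal 0.423 0.906 0.019
outer loop
vertex 0.601 2.838 2.738
vertex 2.611 1.87 4.097
vertex 2.508 1.951 2.563
endloop
endfacet
facet normal 0.904 -0.420 -0.083
outer loop
vertex 2.508 1.951 2.563
vertex 1.879 0.302 4.062
vertex 1.776 0.384 2.528
endloop
endfacet
facet normal 0.904 -0.420 -0.083
outer loop
vertex 2.611 1.87 4.097
vertex 1.879 0.302 4.062
vertex 2.508 1.951 2.563
endloop
endfacet
facet normal -0.331 0.921 0.205
outer loop
vertex -4.118 2.149 0.051
vertex -4.091 1.928 1.089
vertex -3.237 2.341 0.612
endloop
endfacet
facet normal 0.053 0.916 -0.397
outer loop
vertex -4.118 2.149 0.051
vertex -3.237 2.341 0.612
vertex -3.166 1.916 -0.359
endloop
endfacet
facet normal -0.254 0.459 -0.851
outer loop
vertex -4.118 2.149 0.051
vertex -3.166 1.916 -0.359
vertex -3.977 1.241 -0.481
endloop
endfacet
facet normal -0.828 0.182 -0.531
outer loop
vertex -4.118 2.149 0.051
vertex -3.977 1.241 -0.481
vertex -4.549 1.248 0.414
endloop
endfacet
facet normal -0.875 0.468 0.122
outer loop
vertex -4.118 2.149 0.051
vertex -4.549 1.248 0.414
vertex -4.091 1.928 1.089
endloop
endfacet
facet normal 0.704 0.669 -0.241
outer loop
vertex -3.166 1.916 -0.359
vertex -3.237 2.341 0.612
vertex -2.551 1.552 0.426
endloop
endfacet
facet normal 0.082 0.676 0.732
outer loop
vertex -3.237 2.341 0.612
vertex -4.091 1.928 1.089
vertex -3.123 1.559 1.321
endloop
endfacet
facet normal -0.799 -0.057 0.599
outer loop
vertex -4.091 1.928 1.089
vertex -4.549 1.248 0.414
vertex -3.934 0.884 1.199
endloop
endfacet
facet normal -0.722 -0.520 -0.457
outer loop
vertex -4.549 1.248 0.414
vertex -3.977 1.241 -0.481
vertex -3.863 0.459 0.228
endloop
endfacet
facet normal 0.207 -0.072 -0.976
outer loop
vertex -3.977 1.241 -0.481
vertex -3.166 1.916 -0.359
vertex -3.009 0.872 -0.249
endloop
endfacet
facet normal 0.828 -0.182 0.531
outer loop
vertex -2.982 0.651 0.789
vertex -2.551 1.552 0.426
vertex -3.123 1.559 1.321
endloop
endfacet
facet normal 0.254 -0.459 0.851
outer loop
vertex -2.982 0.651 0.789
vertex -3.123 1.559 1.321
vertex -3.934 0.884 1.199
endloop
endfacet
facet normal -0.053 -0.916 0.397
outer loop
vertex -2.982 0.651 0.789
vertex -3.934 0.884 1.199
vertex -3.863 0.459 0.228
endloop
endfacet
facet normal 0.331 -0.921 -0.205
outer loop
vertex -2.982 0.651 0.789
vertex -3.863 0.459 0.228
vertex -3.009 0.872 -0.249
endloop
endfacet
facet normal 0.875 -0.468 -0.122
outer loop
vertex -2.982 0.651 0.789
vertex -3.009 0.872 -0.249
vertex -2.551 1.552 0.426
endloop
endfacet
facet normal 0.722 0.520 0.457
outer loop
vertex -3.123 1.559 1.321
vertex -2.551 1.552 0.426
vertex -3.237 2.341 0.612
endloop
endfacet
facet normal -0.207 0.072 0.976
outer loop
vertex -3.934 0.884 1.199
vertex -3.123 1.559 1.321
vertex -4.091 1.928 1.089
endloop
endfacet
facet normal -0.704 -0.669 0.241
outer loop
vertex -3.863 0.459 0.228
vertex -3.934 0.884 1.199
vertex -4.549 1.248 0.414
endloop
endfacet
facet normal -0.082 -0.676 -0.732
outer loop
vertex -3.009 0.872 -0.249
vertex -3.863 0.459 0.228
vertex -3.977 1.241 -0.481
endloop
endfacet
facet normal 0.799 0.057 -0.599
outer loop
vertex -2.551 1.552 0.426
vertex -3.009 0.872 -0.249
vertex -3.166 1.916 -0.359
endloop
endfacet
facet normal -0.547 0.804 0.231
outer loop
vertex -1.813 -2.223 3.976
vertex -0.313 -1.437 4.793
vertex -1.386 -1.509 2.505
endloop
endfacet
facet normal -0.798 -0.418 -0.434
outer loop
vertex -0.587 -2.683 2.167
vertex -1.813 -2.223 3.976
vertex -1.386 -1.509 2.505
endloop
endfacet
facet normal -0.547 0.804 0.231
outer loop
vertex -1.386 -1.509 2.505
vertex -0.313 -1.437 4.793
vertex 0.114 -0.723 3.322
endloop
endfacet
facet normal 0.253 0.423 -0.870
outer loop
vertex 0.114 -0.723 3.322
vertex -0.587 -2.683 2.167
vertex -1.386 -1.509 2.505
endloop
endfacet
facet normal -0.253 -0.423 0.870
outer loop
vertex -1.813 -2.223 3.976
vertex 0.486 -2.611 4.455
vertex -0.313 -1.437 4.793
endloop
endfacet
facet normal -0.798 -0.418 -0.434
outer loop
vertex -1.014 -3.397 3.638
vertex -1.813 -2.223 3.976
vertex -0.587 -2.683 2.167
endloop
endfacet
facet normal -0.253 -0.423 0.870
outer loop
vertex -1.014 -3.397 3.638
vertex 0.486 -2.611 4.455
vertex -1.813 -2.223 3.976
endloop
endfacet
facet normal 0.798 0.418 0.434
outer loop
vertex -0.313 -1.437 4.793
vertex 0.486 -2.611 4.455
vertex 0.114 -0.723 3.322
endloop
endfacet
facet normal 0.253 0.423 -0.870
outer loop
vertex 0.913 -1.897 2.984
vertex -0.587 -2.683 2.167
vertex 0.114 -0.723 3.322
endloop
endfacet
facet normal 0.798 0.418 0.434
outer loop
vertex 0.114 -0.723 3.322
vertex 0.486 -2.611 4.455
vertex 0.913 -1.897 2.984
endloop
endfacet
facet normal 0.547 -0.804 -0.231
outer loop
vertex 0.913 -1.897 2.984
vertex -1.014 -3.397 3.638
vertex -0.587 -2.683 2.167
endloop
endfacet
facet normal 0.547 -0.804 -0.231
outer loop
vertex 0.486 -2.611 4.455
vertex -1.014 -3.397 3.638
vertex 0.913 -1.897 2.984
endloop
endfacet

endsolid


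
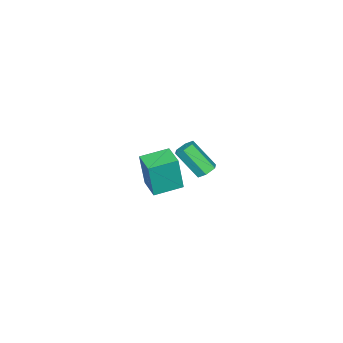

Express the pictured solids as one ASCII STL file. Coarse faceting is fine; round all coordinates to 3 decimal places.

solid 
facet normal -0.813 0.566 0.139
outer loop
vertex 2.429 1.4 0.705
vertex 3.062 2.312 0.692
vertex 2.218 1.522 -1.028
endloop
endfacet
facet normal -0.571 -0.821 0.012
outer loop
vertex 3.298 0.768 -1.212
vertex 2.429 1.4 0.705
vertex 2.218 1.522 -1.028
endloop
endfacet
facet normal -0.812 0.566 0.138
outer loop
vertex 2.218 1.522 -1.028
vertex 3.062 2.312 0.692
vertex 2.851 2.433 -1.041
endloop
endfacet
facet normal -0.120 0.069 -0.990
outer loop
vertex 2.851 2.433 -1.041
vertex 3.298 0.768 -1.212
vertex 2.218 1.522 -1.028
endloop
endfacet
facet normal 0.120 -0.069 0.990
outer loop
vertex 2.429 1.4 0.705
vertex 4.142 1.558 0.508
vertex 3.062 2.312 0.692
endloop
endfacet
facet normal -0.570 -0.821 0.012
outer loop
vertex 3.509 0.647 0.521
vertex 2.429 1.4 0.705
vertex 3.298 0.768 -1.212
endloop
endfacet
facet normal 0.120 -0.069 0.990
outer loop
vertex 3.509 0.647 0.521
vertex 4.142 1.558 0.508
vertex 2.429 1.4 0.705
endloop
endfacet
facet normal 0.571 0.821 -0.012
outer loop
vertex 3.062 2.312 0.692
vertex 4.142 1.558 0.508
vertex 2.851 2.433 -1.041
endloop
endfacet
facet normal -0.120 0.069 -0.990
outer loop
vertex 3.931 1.68 -1.225
vertex 3.298 0.768 -1.212
vertex 2.851 2.433 -1.041
endloop
endfacet
facet normal 0.571 0.821 -0.012
outer loop
vertex 2.851 2.433 -1.041
vertex 4.142 1.558 0.508
vertex 3.931 1.68 -1.225
endloop
endfacet
facet normal 0.813 -0.566 -0.138
outer loop
vertex 3.931 1.68 -1.225
vertex 3.509 0.647 0.521
vertex 3.298 0.768 -1.212
endloop
endfacet
facet normal 0.812 -0.566 -0.139
outer loop
vertex 4.142 1.558 0.508
vertex 3.509 0.647 0.521
vertex 3.931 1.68 -1.225
endloop
endfacet
facet normal -0.126 0.641 -0.757
outer loop
vertex -2.161 0.187 -4.283
vertex -2.619 -0.079 -4.432
vertex -2.647 0.338 -4.074
endloop
endfacet
facet normal 0.451 0.717 0.531
outer loop
vertex -2.161 0.187 -4.283
vertex -2.647 0.338 -4.074
vertex -1.944 -0.914 -2.98
endloop
endfacet
facet normal 0.450 0.717 0.532
outer loop
vertex -1.944 -0.914 -2.98
vertex -2.647 0.338 -4.074
vertex -2.43 -0.764 -2.771
endloop
endfacet
facet normal 0.128 -0.640 0.758
outer loop
vertex -1.944 -0.914 -2.98
vertex -2.43 -0.764 -2.771
vertex -2.401 -1.181 -3.128
endloop
endfacet
facet normal -0.126 0.641 -0.757
outer loop
vertex -2.647 0.338 -4.074
vertex -2.619 -0.079 -4.432
vertex -3.105 0.072 -4.223
endloop
endfacet
facet normal -0.540 0.596 0.594
outer loop
vertex -2.647 0.338 -4.074
vertex -3.105 0.072 -4.223
vertex -2.43 -0.764 -2.771
endloop
endfacet
facet normal -0.540 0.596 0.594
outer loop
vertex -2.43 -0.764 -2.771
vertex -3.105 0.072 -4.223
vertex -2.887 -1.03 -2.92
endloop
endfacet
facet normal 0.125 -0.640 0.758
outer loop
vertex -2.43 -0.764 -2.771
vertex -2.887 -1.03 -2.92
vertex -2.401 -1.181 -3.128
endloop
endfacet
facet normal -0.128 0.639 -0.759
outer loop
vertex -3.105 0.072 -4.223
vertex -2.619 -0.079 -4.432
vertex -3.076 -0.346 -4.58
endloop
endfacet
facet normal -0.991 -0.122 0.062
outer loop
vertex -3.105 0.072 -4.223
vertex -3.076 -0.346 -4.58
vertex -2.887 -1.03 -2.92
endloop
endfacet
facet normal -0.991 -0.121 0.063
outer loop
vertex -2.887 -1.03 -2.92
vertex -3.076 -0.346 -4.58
vertex -2.859 -1.447 -3.277
endloop
endfacet
facet normal 0.125 -0.640 0.758
outer loop
vertex -2.887 -1.03 -2.92
vertex -2.859 -1.447 -3.277
vertex -2.401 -1.181 -3.128
endloop
endfacet
facet normal -0.128 0.640 -0.758
outer loop
vertex -3.076 -0.346 -4.58
vertex -2.619 -0.079 -4.432
vertex -2.59 -0.496 -4.789
endloop
endfacet
facet normal -0.450 -0.718 -0.531
outer loop
vertex -3.076 -0.346 -4.58
vertex -2.59 -0.496 -4.789
vertex -2.859 -1.447 -3.277
endloop
endfacet
facet normal -0.451 -0.717 -0.531
outer loop
vertex -2.859 -1.447 -3.277
vertex -2.59 -0.496 -4.789
vertex -2.373 -1.598 -3.486
endloop
endfacet
facet normal 0.126 -0.641 0.757
outer loop
vertex -2.859 -1.447 -3.277
vertex -2.373 -1.598 -3.486
vertex -2.401 -1.181 -3.128
endloop
endfacet
facet normal -0.125 0.640 -0.758
outer loop
vertex -2.59 -0.496 -4.789
vertex -2.619 -0.079 -4.432
vertex -2.133 -0.23 -4.64
endloop
endfacet
facet normal 0.540 -0.596 -0.594
outer loop
vertex -2.59 -0.496 -4.789
vertex -2.133 -0.23 -4.64
vertex -2.373 -1.598 -3.486
endloop
endfacet
facet normal 0.540 -0.596 -0.594
outer loop
vertex -2.373 -1.598 -3.486
vertex -2.133 -0.23 -4.64
vertex -1.915 -1.332 -3.337
endloop
endfacet
facet normal 0.126 -0.641 0.757
outer loop
vertex -2.373 -1.598 -3.486
vertex -1.915 -1.332 -3.337
vertex -2.401 -1.181 -3.128
endloop
endfacet
facet normal -0.125 0.640 -0.758
outer loop
vertex -2.133 -0.23 -4.64
vertex -2.619 -0.079 -4.432
vertex -2.161 0.187 -4.283
endloop
endfacet
facet normal 0.991 0.121 -0.064
outer loop
vertex -2.133 -0.23 -4.64
vertex -2.161 0.187 -4.283
vertex -1.915 -1.332 -3.337
endloop
endfacet
facet normal 0.991 0.122 -0.062
outer loop
vertex -1.915 -1.332 -3.337
vertex -2.161 0.187 -4.283
vertex -1.944 -0.914 -2.98
endloop
endfacet
facet normal 0.128 -0.639 0.759
outer loop
vertex -1.915 -1.332 -3.337
vertex -1.944 -0.914 -2.98
vertex -2.401 -1.181 -3.128
endloop
endfacet

endsolid


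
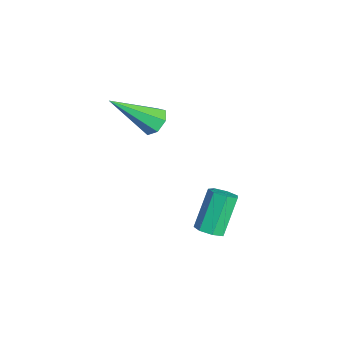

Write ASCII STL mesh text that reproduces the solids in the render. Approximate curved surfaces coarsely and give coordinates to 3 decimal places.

solid 
facet normal 0.447 -0.404 -0.798
outer loop
vertex 2.516 -0.657 -2.163
vertex 2.011 -0.653 -2.448
vertex 2.418 -0.24 -2.429
endloop
endfacet
facet normal 0.873 0.391 0.292
outer loop
vertex 2.516 -0.657 -2.163
vertex 2.418 -0.24 -2.429
vertex 1.754 0.03 -0.807
endloop
endfacet
facet normal 0.873 0.390 0.293
outer loop
vertex 1.754 0.03 -0.807
vertex 2.418 -0.24 -2.429
vertex 1.657 0.446 -1.072
endloop
endfacet
facet normal -0.448 0.404 0.798
outer loop
vertex 1.754 0.03 -0.807
vertex 1.657 0.446 -1.072
vertex 1.249 0.033 -1.092
endloop
endfacet
facet normal 0.447 -0.404 -0.798
outer loop
vertex 2.418 -0.24 -2.429
vertex 2.011 -0.653 -2.448
vertex 2.013 -0.135 -2.709
endloop
endfacet
facet normal 0.391 0.891 -0.231
outer loop
vertex 2.418 -0.24 -2.429
vertex 2.013 -0.135 -2.709
vertex 1.657 0.446 -1.072
endloop
endfacet
facet normal 0.391 0.891 -0.231
outer loop
vertex 1.657 0.446 -1.072
vertex 2.013 -0.135 -2.709
vertex 1.252 0.551 -1.352
endloop
endfacet
facet normal -0.447 0.403 0.798
outer loop
vertex 1.657 0.446 -1.072
vertex 1.252 0.551 -1.352
vertex 1.249 0.033 -1.092
endloop
endfacet
facet normal 0.448 -0.404 -0.798
outer loop
vertex 2.013 -0.135 -2.709
vertex 2.011 -0.653 -2.448
vertex 1.607 -0.42 -2.793
endloop
endfacet
facet normal -0.385 0.719 -0.579
outer loop
vertex 2.013 -0.135 -2.709
vertex 1.607 -0.42 -2.793
vertex 1.252 0.551 -1.352
endloop
endfacet
facet normal -0.385 0.719 -0.579
outer loop
vertex 1.252 0.551 -1.352
vertex 1.607 -0.42 -2.793
vertex 0.846 0.266 -1.436
endloop
endfacet
facet normal -0.448 0.403 0.798
outer loop
vertex 1.252 0.551 -1.352
vertex 0.846 0.266 -1.436
vertex 1.249 0.033 -1.092
endloop
endfacet
facet normal 0.447 -0.405 -0.797
outer loop
vertex 1.607 -0.42 -2.793
vertex 2.011 -0.653 -2.448
vertex 1.504 -0.88 -2.617
endloop
endfacet
facet normal -0.871 0.007 -0.492
outer loop
vertex 1.607 -0.42 -2.793
vertex 1.504 -0.88 -2.617
vertex 0.846 0.266 -1.436
endloop
endfacet
facet normal -0.870 0.008 -0.492
outer loop
vertex 0.846 0.266 -1.436
vertex 1.504 -0.88 -2.617
vertex 0.743 -0.194 -1.261
endloop
endfacet
facet normal -0.448 0.404 0.798
outer loop
vertex 0.846 0.266 -1.436
vertex 0.743 -0.194 -1.261
vertex 1.249 0.033 -1.092
endloop
endfacet
facet normal 0.447 -0.403 -0.799
outer loop
vertex 1.504 -0.88 -2.617
vertex 2.011 -0.653 -2.448
vertex 1.783 -1.17 -2.315
endloop
endfacet
facet normal -0.702 -0.711 -0.034
outer loop
vertex 1.504 -0.88 -2.617
vertex 1.783 -1.17 -2.315
vertex 0.743 -0.194 -1.261
endloop
endfacet
facet normal -0.702 -0.711 -0.034
outer loop
vertex 0.743 -0.194 -1.261
vertex 1.783 -1.17 -2.315
vertex 1.022 -0.484 -0.958
endloop
endfacet
facet normal -0.448 0.403 0.798
outer loop
vertex 0.743 -0.194 -1.261
vertex 1.022 -0.484 -0.958
vertex 1.249 0.033 -1.092
endloop
endfacet
facet normal 0.449 -0.403 -0.797
outer loop
vertex 1.783 -1.17 -2.315
vertex 2.011 -0.653 -2.448
vertex 2.233 -1.07 -2.112
endloop
endfacet
facet normal -0.004 -0.893 0.449
outer loop
vertex 1.783 -1.17 -2.315
vertex 2.233 -1.07 -2.112
vertex 1.022 -0.484 -0.958
endloop
endfacet
facet normal -0.003 -0.893 0.450
outer loop
vertex 1.022 -0.484 -0.958
vertex 2.233 -1.07 -2.112
vertex 1.472 -0.384 -0.756
endloop
endfacet
facet normal -0.448 0.403 0.798
outer loop
vertex 1.022 -0.484 -0.958
vertex 1.472 -0.384 -0.756
vertex 1.249 0.033 -1.092
endloop
endfacet
facet normal 0.447 -0.405 -0.798
outer loop
vertex 2.233 -1.07 -2.112
vertex 2.011 -0.653 -2.448
vertex 2.516 -0.657 -2.163
endloop
endfacet
facet normal 0.696 -0.403 0.594
outer loop
vertex 2.233 -1.07 -2.112
vertex 2.516 -0.657 -2.163
vertex 1.472 -0.384 -0.756
endloop
endfacet
facet normal 0.697 -0.401 0.595
outer loop
vertex 1.472 -0.384 -0.756
vertex 2.516 -0.657 -2.163
vertex 1.754 0.03 -0.807
endloop
endfacet
facet normal -0.448 0.403 0.798
outer loop
vertex 1.472 -0.384 -0.756
vertex 1.754 0.03 -0.807
vertex 1.249 0.033 -1.092
endloop
endfacet
facet normal 0.022 0.747 -0.664
outer loop
vertex -0.046 -2.086 1.683
vertex -0.675 -2.056 1.696
vertex -0.26 -1.748 2.056
endloop
endfacet
facet normal 0.885 0.048 0.464
outer loop
vertex -0.046 -2.086 1.683
vertex -0.26 -1.748 2.056
vertex -0.725 -3.684 3.144
endloop
endfacet
facet normal 0.022 0.747 -0.664
outer loop
vertex -0.26 -1.748 2.056
vertex -0.675 -2.056 1.696
vertex -0.787 -1.642 2.158
endloop
endfacet
facet normal 0.254 0.427 0.868
outer loop
vertex -0.26 -1.748 2.056
vertex -0.787 -1.642 2.158
vertex -0.725 -3.684 3.144
endloop
endfacet
facet normal 0.024 0.747 -0.664
outer loop
vertex -0.787 -1.642 2.158
vertex -0.675 -2.056 1.696
vertex -1.229 -1.847 1.911
endloop
endfacet
facet normal -0.574 0.342 0.744
outer loop
vertex -0.787 -1.642 2.158
vertex -1.229 -1.847 1.911
vertex -0.725 -3.684 3.144
endloop
endfacet
facet normal 0.023 0.746 -0.665
outer loop
vertex -1.229 -1.847 1.911
vertex -0.675 -2.056 1.696
vertex -1.255 -2.21 1.503
endloop
endfacet
facet normal -0.972 -0.141 0.187
outer loop
vertex -1.229 -1.847 1.911
vertex -1.255 -2.21 1.503
vertex -0.725 -3.684 3.144
endloop
endfacet
facet normal 0.022 0.747 -0.664
outer loop
vertex -1.255 -2.21 1.503
vertex -0.675 -2.056 1.696
vertex -0.844 -2.456 1.24
endloop
endfacet
facet normal -0.643 -0.661 -0.386
outer loop
vertex -1.255 -2.21 1.503
vertex -0.844 -2.456 1.24
vertex -0.725 -3.684 3.144
endloop
endfacet
facet normal 0.022 0.747 -0.664
outer loop
vertex -0.844 -2.456 1.24
vertex -0.675 -2.056 1.696
vertex -0.306 -2.401 1.32
endloop
endfacet
facet normal 0.165 -0.824 -0.542
outer loop
vertex -0.844 -2.456 1.24
vertex -0.306 -2.401 1.32
vertex -0.725 -3.684 3.144
endloop
endfacet
facet normal 0.022 0.747 -0.664
outer loop
vertex -0.306 -2.401 1.32
vertex -0.675 -2.056 1.696
vertex -0.046 -2.086 1.683
endloop
endfacet
facet normal 0.845 -0.509 -0.164
outer loop
vertex -0.306 -2.401 1.32
vertex -0.046 -2.086 1.683
vertex -0.725 -3.684 3.144
endloop
endfacet

endsolid


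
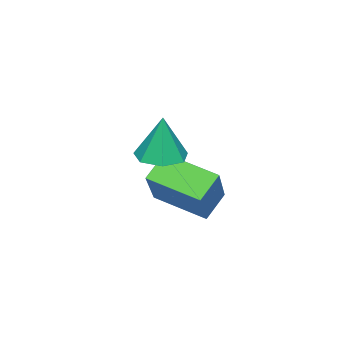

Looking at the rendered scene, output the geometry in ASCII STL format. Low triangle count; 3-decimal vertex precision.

solid 
facet normal -0.676 -0.348 -0.649
outer loop
vertex -4.27 2.511 0.525
vertex -4.54 4.028 -0.008
vertex -3.559 2.399 -0.155
endloop
endfacet
facet normal 0.166 -0.930 0.327
outer loop
vertex -2.1 3.152 1.248
vertex -4.27 2.511 0.525
vertex -3.559 2.399 -0.155
endloop
endfacet
facet normal -0.676 -0.348 -0.649
outer loop
vertex -3.559 2.399 -0.155
vertex -4.54 4.028 -0.008
vertex -3.829 3.916 -0.688
endloop
endfacet
facet normal 0.718 -0.113 -0.686
outer loop
vertex -3.829 3.916 -0.688
vertex -2.1 3.152 1.248
vertex -3.559 2.399 -0.155
endloop
endfacet
facet normal -0.718 0.113 0.686
outer loop
vertex -4.27 2.511 0.525
vertex -3.081 4.781 1.395
vertex -4.54 4.028 -0.008
endloop
endfacet
facet normal 0.166 -0.930 0.327
outer loop
vertex -2.811 3.264 1.928
vertex -4.27 2.511 0.525
vertex -2.1 3.152 1.248
endloop
endfacet
facet normal -0.718 0.113 0.686
outer loop
vertex -2.811 3.264 1.928
vertex -3.081 4.781 1.395
vertex -4.27 2.511 0.525
endloop
endfacet
facet normal -0.166 0.930 -0.327
outer loop
vertex -4.54 4.028 -0.008
vertex -3.081 4.781 1.395
vertex -3.829 3.916 -0.688
endloop
endfacet
facet normal 0.718 -0.113 -0.686
outer loop
vertex -2.37 4.669 0.715
vertex -2.1 3.152 1.248
vertex -3.829 3.916 -0.688
endloop
endfacet
facet normal -0.166 0.930 -0.327
outer loop
vertex -3.829 3.916 -0.688
vertex -3.081 4.781 1.395
vertex -2.37 4.669 0.715
endloop
endfacet
facet normal 0.676 0.348 0.649
outer loop
vertex -2.37 4.669 0.715
vertex -2.811 3.264 1.928
vertex -2.1 3.152 1.248
endloop
endfacet
facet normal 0.676 0.348 0.649
outer loop
vertex -3.081 4.781 1.395
vertex -2.811 3.264 1.928
vertex -2.37 4.669 0.715
endloop
endfacet
facet normal -0.088 -0.106 -0.990
outer loop
vertex -1.318 4.228 2.186
vertex -1.873 3.795 2.282
vertex -1.87 4.501 2.206
endloop
endfacet
facet normal 0.433 0.855 0.287
outer loop
vertex -1.318 4.228 2.186
vertex -1.87 4.501 2.206
vertex -1.747 3.945 3.678
endloop
endfacet
facet normal -0.088 -0.106 -0.990
outer loop
vertex -1.87 4.501 2.206
vertex -1.873 3.795 2.282
vertex -2.424 4.243 2.283
endloop
endfacet
facet normal -0.353 0.865 0.356
outer loop
vertex -1.87 4.501 2.206
vertex -2.424 4.243 2.283
vertex -1.747 3.945 3.678
endloop
endfacet
facet normal -0.089 -0.107 -0.990
outer loop
vertex -2.424 4.243 2.283
vertex -1.873 3.795 2.282
vertex -2.563 3.648 2.36
endloop
endfacet
facet normal -0.846 0.258 0.466
outer loop
vertex -2.424 4.243 2.283
vertex -2.563 3.648 2.36
vertex -1.747 3.945 3.678
endloop
endfacet
facet normal -0.090 -0.105 -0.990
outer loop
vertex -2.563 3.648 2.36
vertex -1.873 3.795 2.282
vertex -2.182 3.163 2.377
endloop
endfacet
facet normal -0.674 -0.511 0.533
outer loop
vertex -2.563 3.648 2.36
vertex -2.182 3.163 2.377
vertex -1.747 3.945 3.678
endloop
endfacet
facet normal -0.089 -0.106 -0.990
outer loop
vertex -2.182 3.163 2.377
vertex -1.873 3.795 2.282
vertex -1.569 3.155 2.323
endloop
endfacet
facet normal 0.033 -0.861 0.507
outer loop
vertex -2.182 3.163 2.377
vertex -1.569 3.155 2.323
vertex -1.747 3.945 3.678
endloop
endfacet
facet normal -0.089 -0.106 -0.990
outer loop
vertex -1.569 3.155 2.323
vertex -1.873 3.795 2.282
vertex -1.184 3.628 2.238
endloop
endfacet
facet normal 0.743 -0.531 0.407
outer loop
vertex -1.569 3.155 2.323
vertex -1.184 3.628 2.238
vertex -1.747 3.945 3.678
endloop
endfacet
facet normal -0.089 -0.106 -0.990
outer loop
vertex -1.184 3.628 2.238
vertex -1.873 3.795 2.282
vertex -1.318 4.228 2.186
endloop
endfacet
facet normal 0.922 0.233 0.309
outer loop
vertex -1.184 3.628 2.238
vertex -1.318 4.228 2.186
vertex -1.747 3.945 3.678
endloop
endfacet

endsolid


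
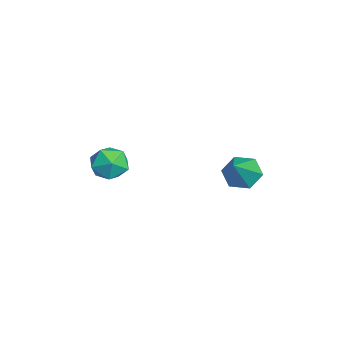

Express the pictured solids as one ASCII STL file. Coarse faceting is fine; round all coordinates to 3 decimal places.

solid 
facet normal -0.685 0.272 -0.676
outer loop
vertex -0.229 1.993 -0.91
vertex -0.537 2.515 -0.388
vertex 0.045 2.744 -0.886
endloop
endfacet
facet normal 0.846 -0.294 -0.445
outer loop
vertex -0.229 1.993 -0.91
vertex 0.045 2.744 -0.886
vertex 0.697 2.025 0.828
endloop
endfacet
facet normal -0.685 0.272 -0.676
outer loop
vertex 0.045 2.744 -0.886
vertex -0.537 2.515 -0.388
vertex -0.263 3.266 -0.364
endloop
endfacet
facet normal 0.823 0.563 -0.077
outer loop
vertex 0.045 2.744 -0.886
vertex -0.263 3.266 -0.364
vertex 0.697 2.025 0.828
endloop
endfacet
facet normal -0.686 0.272 -0.675
outer loop
vertex -0.263 3.266 -0.364
vertex -0.537 2.515 -0.388
vertex -0.845 3.036 0.135
endloop
endfacet
facet normal 0.224 0.760 0.611
outer loop
vertex -0.263 3.266 -0.364
vertex -0.845 3.036 0.135
vertex 0.697 2.025 0.828
endloop
endfacet
facet normal -0.686 0.272 -0.675
outer loop
vertex -0.845 3.036 0.135
vertex -0.537 2.515 -0.388
vertex -1.119 2.285 0.111
endloop
endfacet
facet normal -0.353 0.099 0.930
outer loop
vertex -0.845 3.036 0.135
vertex -1.119 2.285 0.111
vertex 0.697 2.025 0.828
endloop
endfacet
facet normal -0.686 0.272 -0.675
outer loop
vertex -1.119 2.285 0.111
vertex -0.537 2.515 -0.388
vertex -0.811 1.763 -0.412
endloop
endfacet
facet normal -0.330 -0.758 0.562
outer loop
vertex -1.119 2.285 0.111
vertex -0.811 1.763 -0.412
vertex 0.697 2.025 0.828
endloop
endfacet
facet normal -0.685 0.271 -0.676
outer loop
vertex -0.811 1.763 -0.412
vertex -0.537 2.515 -0.388
vertex -0.229 1.993 -0.91
endloop
endfacet
facet normal 0.269 -0.955 -0.126
outer loop
vertex -0.811 1.763 -0.412
vertex -0.229 1.993 -0.91
vertex 0.697 2.025 0.828
endloop
endfacet
facet normal -0.935 0.351 -0.052
outer loop
vertex -3.113 -1.614 -1.082
vertex -3.384 -2.385 -1.417
vertex -3.385 -2.259 -0.543
endloop
endfacet
facet normal -0.579 0.653 0.489
outer loop
vertex -3.113 -1.614 -1.082
vertex -3.385 -2.259 -0.543
vertex -2.671 -1.781 -0.336
endloop
endfacet
facet normal -0.002 0.976 0.220
outer loop
vertex -3.113 -1.614 -1.082
vertex -2.671 -1.781 -0.336
vertex -2.23 -1.612 -1.082
endloop
endfacet
facet normal -0.002 0.874 -0.487
outer loop
vertex -3.113 -1.614 -1.082
vertex -2.23 -1.612 -1.082
vertex -2.671 -1.985 -1.75
endloop
endfacet
facet normal -0.579 0.487 -0.654
outer loop
vertex -3.113 -1.614 -1.082
vertex -2.671 -1.985 -1.75
vertex -3.384 -2.385 -1.417
endloop
endfacet
facet normal -0.357 0.132 0.925
outer loop
vertex -2.671 -1.781 -0.336
vertex -3.385 -2.259 -0.543
vertex -2.669 -2.655 -0.21
endloop
endfacet
facet normal -0.933 -0.356 0.050
outer loop
vertex -3.385 -2.259 -0.543
vertex -3.384 -2.385 -1.417
vertex -3.11 -3.028 -0.878
endloop
endfacet
facet normal -0.357 -0.134 -0.925
outer loop
vertex -3.384 -2.385 -1.417
vertex -2.671 -1.985 -1.75
vertex -2.669 -2.859 -1.624
endloop
endfacet
facet normal 0.576 0.491 -0.654
outer loop
vertex -2.671 -1.985 -1.75
vertex -2.23 -1.612 -1.082
vertex -1.955 -2.381 -1.417
endloop
endfacet
facet normal 0.576 0.655 0.489
outer loop
vertex -2.23 -1.612 -1.082
vertex -2.671 -1.781 -0.336
vertex -1.956 -2.255 -0.543
endloop
endfacet
facet normal 0.002 -0.874 0.487
outer loop
vertex -2.227 -3.026 -0.878
vertex -2.669 -2.655 -0.21
vertex -3.11 -3.028 -0.878
endloop
endfacet
facet normal 0.002 -0.976 -0.220
outer loop
vertex -2.227 -3.026 -0.878
vertex -3.11 -3.028 -0.878
vertex -2.669 -2.859 -1.624
endloop
endfacet
facet normal 0.579 -0.653 -0.489
outer loop
vertex -2.227 -3.026 -0.878
vertex -2.669 -2.859 -1.624
vertex -1.955 -2.381 -1.417
endloop
endfacet
facet normal 0.935 -0.351 0.052
outer loop
vertex -2.227 -3.026 -0.878
vertex -1.955 -2.381 -1.417
vertex -1.956 -2.255 -0.543
endloop
endfacet
facet normal 0.579 -0.487 0.654
outer loop
vertex -2.227 -3.026 -0.878
vertex -1.956 -2.255 -0.543
vertex -2.669 -2.655 -0.21
endloop
endfacet
facet normal -0.576 -0.491 0.654
outer loop
vertex -3.11 -3.028 -0.878
vertex -2.669 -2.655 -0.21
vertex -3.385 -2.259 -0.543
endloop
endfacet
facet normal -0.576 -0.655 -0.489
outer loop
vertex -2.669 -2.859 -1.624
vertex -3.11 -3.028 -0.878
vertex -3.384 -2.385 -1.417
endloop
endfacet
facet normal 0.357 -0.132 -0.925
outer loop
vertex -1.955 -2.381 -1.417
vertex -2.669 -2.859 -1.624
vertex -2.671 -1.985 -1.75
endloop
endfacet
facet normal 0.933 0.356 -0.050
outer loop
vertex -1.956 -2.255 -0.543
vertex -1.955 -2.381 -1.417
vertex -2.23 -1.612 -1.082
endloop
endfacet
facet normal 0.357 0.134 0.925
outer loop
vertex -2.669 -2.655 -0.21
vertex -1.956 -2.255 -0.543
vertex -2.671 -1.781 -0.336
endloop
endfacet

endsolid
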